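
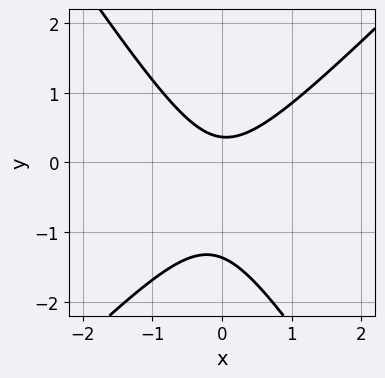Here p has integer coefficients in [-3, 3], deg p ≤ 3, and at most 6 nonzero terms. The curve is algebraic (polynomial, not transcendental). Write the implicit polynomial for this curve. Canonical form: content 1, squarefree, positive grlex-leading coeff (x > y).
3*x^2 - x*y - 2*y^2 - 2*y + 1

deg p = 2. No degree-1 curve has this shape.
Checking where it meets the axes: no x-intercept at any integer in the box.
Solving for integer coefficients yields p as stated.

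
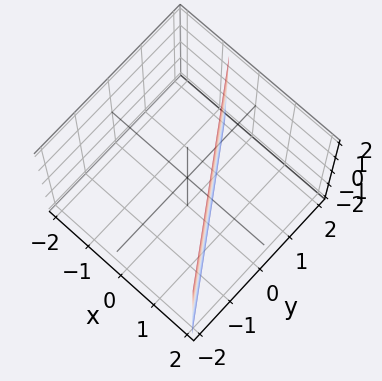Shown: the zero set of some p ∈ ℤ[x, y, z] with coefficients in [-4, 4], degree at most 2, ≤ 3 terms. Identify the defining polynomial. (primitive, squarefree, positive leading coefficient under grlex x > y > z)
3*x + 2*y - 2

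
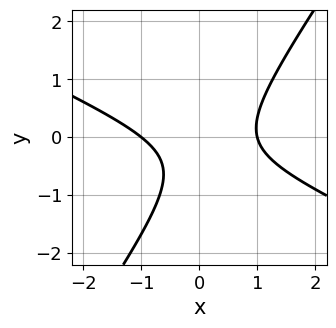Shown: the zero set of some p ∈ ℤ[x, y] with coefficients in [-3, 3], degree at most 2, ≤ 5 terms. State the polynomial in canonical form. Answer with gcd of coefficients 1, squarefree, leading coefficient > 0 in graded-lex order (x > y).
2*x^2 + 3*x*y - 3*y^2 - 2*y - 2

1. deg p = 2.
2. From the axis intercepts and sections: no y-intercept at any integer in the box; the x-axis gridline crossings are at x ∈ {-1, 1}.
3. Fitting integer coefficients to these (and the overall shape) gives p.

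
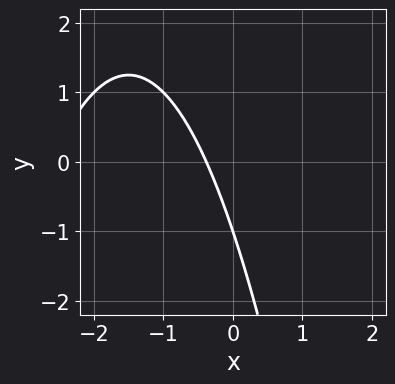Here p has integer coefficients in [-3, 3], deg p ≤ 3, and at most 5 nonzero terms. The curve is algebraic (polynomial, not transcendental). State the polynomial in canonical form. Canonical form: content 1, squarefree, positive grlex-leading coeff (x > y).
x^2 + 3*x + y + 1

1. Degree: a generic line meets the curve in up to 2 points, so deg p = 2.
2. From the axis intercepts and sections: it crosses the y-axis at the gridline y = -1.
3. Solving for integer coefficients yields p as stated.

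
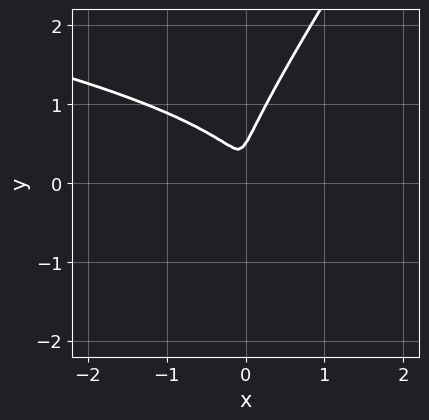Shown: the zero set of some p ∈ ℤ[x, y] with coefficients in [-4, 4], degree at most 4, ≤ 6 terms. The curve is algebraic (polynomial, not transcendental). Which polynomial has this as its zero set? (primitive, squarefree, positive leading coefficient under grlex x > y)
3*x*y^2 - 2*y^3 + 3*x^2 + y^2

(a) Degree: no degree-2 curve has this shape, so deg p = 3.
(b) The integer polynomial consistent with all of this is the stated p.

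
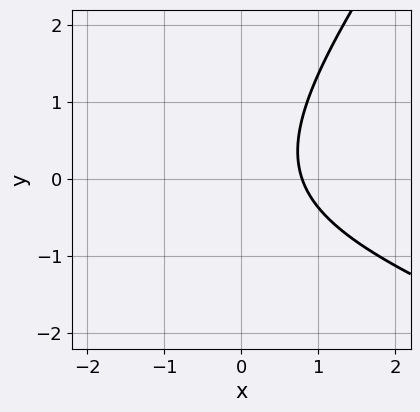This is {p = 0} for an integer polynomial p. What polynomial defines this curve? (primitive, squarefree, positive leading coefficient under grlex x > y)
First, the degree is 2 — a generic line meets the curve in up to 2 points.
Then, observable constraints: no y-intercept at any integer in the box.
Finally, matching integer coefficients to the picture gives p.

x^2 + 2*x*y - 2*y^2 + 3*x - 3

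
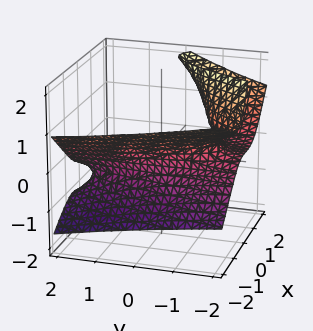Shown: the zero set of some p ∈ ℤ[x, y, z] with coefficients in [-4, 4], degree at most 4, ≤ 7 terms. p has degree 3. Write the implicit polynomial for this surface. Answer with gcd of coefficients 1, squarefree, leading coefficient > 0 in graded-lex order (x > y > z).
x^3 - 2*x*z^2 + 2*y*z + 2*z^2 + 1

Degree: a generic line meets the surface in up to 3 points, so deg p = 3.
Against the integer gridlines: the surface avoids every integer y-axis point in the box; one x-axis crossing is at x = -1; no z-intercept at any integer in the box.
Putting this together gives p.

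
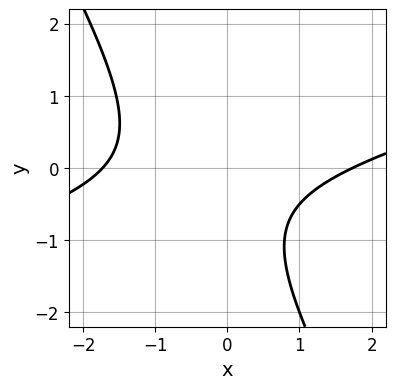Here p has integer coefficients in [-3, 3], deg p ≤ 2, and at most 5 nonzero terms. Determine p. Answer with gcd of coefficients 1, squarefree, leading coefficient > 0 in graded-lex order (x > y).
x^2 - 3*x*y - 2*y^2 - 2*y - 3

(a) The degree is 2 — the shape is more complex than any degree-1 curve.
(b) From the visible intercepts: no y-intercept at any integer in the box.
(c) Solving for integer coefficients yields p as stated.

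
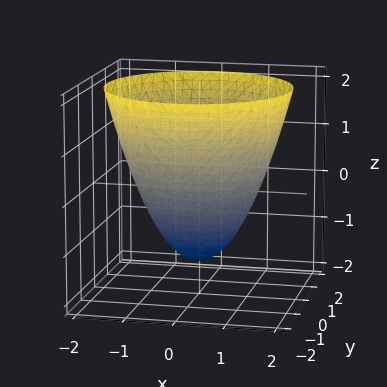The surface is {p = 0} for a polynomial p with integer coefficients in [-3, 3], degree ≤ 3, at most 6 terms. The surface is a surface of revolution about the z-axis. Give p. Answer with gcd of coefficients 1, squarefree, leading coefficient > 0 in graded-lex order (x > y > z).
(a) Degree: no degree-1 surface has this shape, so deg p = 2.
(b) Symmetries: rotational symmetry about the z-axis ⇒ p depends on x, y only through x² + y².
(c) Reading off the gridlines: a circular section at z = 2 has radius between 1 and 2.
(d) Assembling these constraints gives the stated polynomial.

2*x^2 + 2*y^2 - 2*z - 3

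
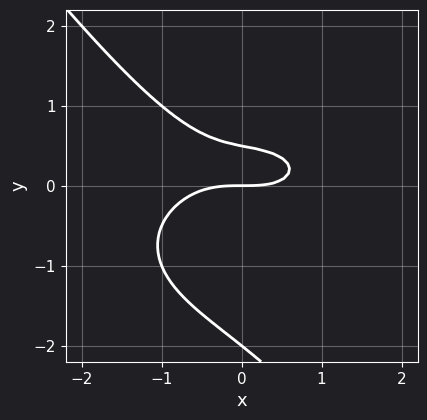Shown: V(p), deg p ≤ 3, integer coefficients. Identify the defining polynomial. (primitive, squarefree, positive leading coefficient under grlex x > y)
(a) The degree is 3 — no degree-2 curve has this shape.
(b) Checking where it meets the axes: the y-axis gridline crossings are at y ∈ {-2, 0}; it crosses the x-axis at the gridline x = 0.
(c) Matching integer coefficients to the picture gives p.

x^3 + 2*x*y^2 + 2*y^3 + 3*y^2 - 2*y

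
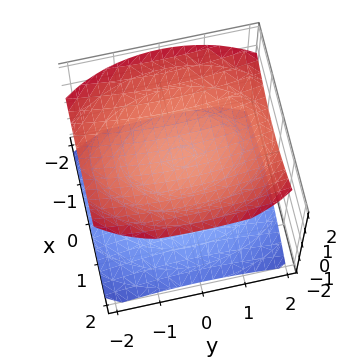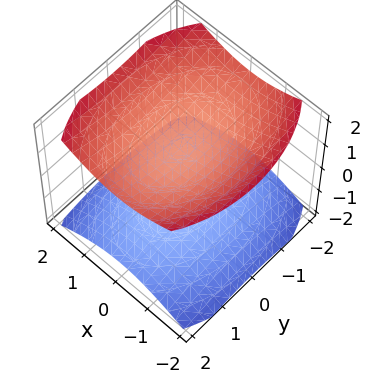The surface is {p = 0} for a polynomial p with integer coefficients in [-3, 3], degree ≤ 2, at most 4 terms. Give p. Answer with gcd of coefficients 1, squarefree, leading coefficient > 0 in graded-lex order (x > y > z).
1. There are 2 components.
2. deg p = 2.
3. Symmetries: mirror symmetry z ↦ −z ⇒ only even powers of z; the y ↦ −y reflection is a symmetry, so y appears only in even powers; the x ↦ −x reflection is a symmetry, so x appears only in even powers.
4. From the axis intercepts and sections: the surface avoids every integer x-axis point in the box; no y-intercept at any integer in the box.
5. Together with the visible shape, these determine p as stated.

2*x^2 + y^2 - 3*z^2 + 3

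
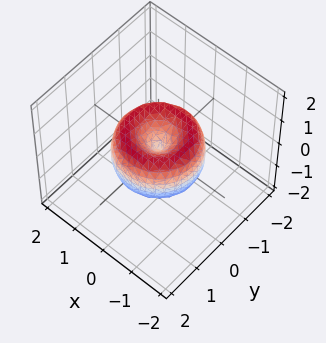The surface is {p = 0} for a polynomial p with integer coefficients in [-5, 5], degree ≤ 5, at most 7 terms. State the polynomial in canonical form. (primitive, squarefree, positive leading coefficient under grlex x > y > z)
1. The degree is 4 — the shape is more complex than any degree-3 surface.
2. Symmetries: the surface is invariant under rotation about z: p = q(x² + y², z).
3. Checking where it meets the axes: it meets the x-axis at x = 0 (among the integer gridlines); it crosses the y-axis at the gridline y = 0; a circular section at z = 0 has radius between 1 and 2.
4. These observations pin down the coefficients.

2*x^4 + 4*x^2*y^2 + 2*y^4 - 3*x^2 - 3*y^2 + 2*z^2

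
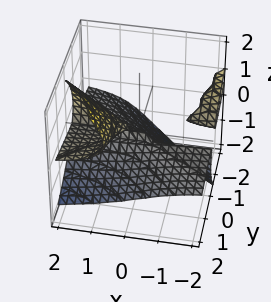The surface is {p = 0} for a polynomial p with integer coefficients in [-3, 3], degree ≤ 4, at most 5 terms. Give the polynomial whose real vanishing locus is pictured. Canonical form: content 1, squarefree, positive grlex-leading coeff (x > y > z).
3*x*y*z + 2*x*z^2 + y*z^2 - 3*z^3 - y^2

1. There are 2 components.
2. The degree is 3 — a generic line meets the surface in up to 3 points.
3. From the axis intercepts and sections: the visible x-axis segment lies entirely on the surface; one z-axis crossing is at z = 0; it meets the y-axis at y = 0 (among the integer gridlines).
4. Matching integer coefficients to the picture gives p.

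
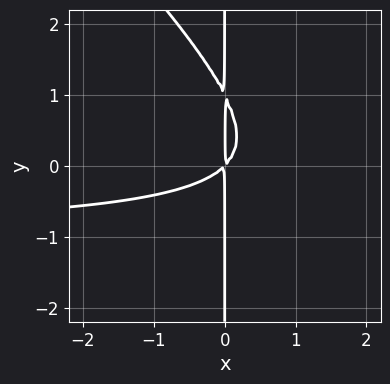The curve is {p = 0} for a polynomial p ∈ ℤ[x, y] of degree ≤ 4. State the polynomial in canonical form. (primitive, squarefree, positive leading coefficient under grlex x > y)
x^2*y + x*y^2 + x^2 - x*y

First, the degree is 3 — the shape is more complex than any degree-2 curve.
Next, from the axis intercepts and sections: the visible y-axis segment lies entirely on the curve.
Finally, assembling these constraints gives the stated polynomial.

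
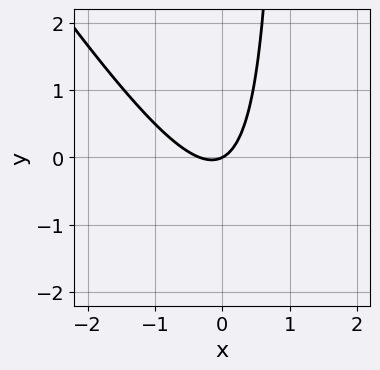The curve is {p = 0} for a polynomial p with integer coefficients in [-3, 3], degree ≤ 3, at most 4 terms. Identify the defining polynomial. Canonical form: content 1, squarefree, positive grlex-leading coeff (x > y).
3*x^2 + 2*x*y + x - 2*y

1. The degree is 2 — no degree-1 curve has this shape.
2. From the visible intercepts: it meets the x-axis at x = 0 (among the integer gridlines); it meets the y-axis at y = 0 (among the integer gridlines).
3. The integer polynomial consistent with all of this is the stated p.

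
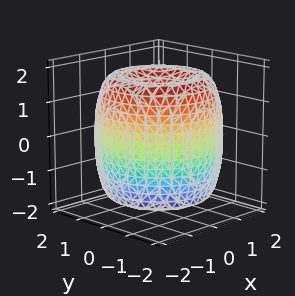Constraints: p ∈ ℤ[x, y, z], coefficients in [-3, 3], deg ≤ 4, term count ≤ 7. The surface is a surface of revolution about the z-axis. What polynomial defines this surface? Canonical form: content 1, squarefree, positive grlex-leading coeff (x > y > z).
x^4 + 2*x^2*y^2 + y^4 - 3*x^2 - 3*y^2 + z^2 - 1

Degree: a generic line meets the surface in up to 4 points, so deg p = 4.
By symmetry, the z-axis is an axis of rotation, so x and y enter only as x² + y².
Reading off the gridlines: the z-axis gridline crossings are at z ∈ {-1, 1}; a circular section at z = -1 has radius between 1 and 2.
The integer polynomial consistent with all of this is the stated p.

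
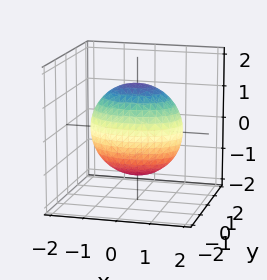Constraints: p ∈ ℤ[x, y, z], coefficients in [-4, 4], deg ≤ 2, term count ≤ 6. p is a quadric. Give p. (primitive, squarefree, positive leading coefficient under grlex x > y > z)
x^2 + 2*y^2 + z^2 - 2

First, the degree is 2 — a closed, bounded, convex surface; a quadric.
Next, symmetries: it's symmetric under y → −y, forcing even powers of y; the z ↦ −z reflection is a symmetry, so z appears only in even powers; it's symmetric under x → −x, forcing even powers of x.
Then, observable constraints: among the integer gridlines, it crosses the y-axis at y ∈ {-1, 1}.
Finally, these observations pin down the coefficients.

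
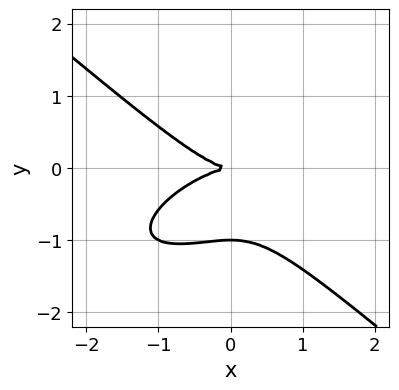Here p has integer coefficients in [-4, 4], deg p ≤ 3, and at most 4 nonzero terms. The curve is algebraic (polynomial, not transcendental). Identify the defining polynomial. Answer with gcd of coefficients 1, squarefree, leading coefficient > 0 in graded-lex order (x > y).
x^3 - x^2*y + 3*y^3 + 3*y^2

1. The degree is 3 — the shape is more complex than any degree-2 curve.
2. Against the integer gridlines: it meets the x-axis at x = 0 (among the integer gridlines); among the integer gridlines, it crosses the y-axis at y ∈ {-1, 0}.
3. Together with the visible shape, these determine p as stated.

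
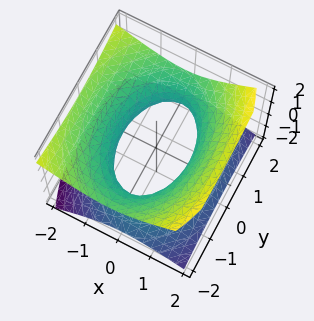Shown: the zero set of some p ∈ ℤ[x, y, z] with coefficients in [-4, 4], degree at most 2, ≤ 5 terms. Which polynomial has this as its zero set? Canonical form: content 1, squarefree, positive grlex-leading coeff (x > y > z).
Degree: no degree-1 surface has this shape, so deg p = 2.
Reading off the gridlines: among the integer gridlines, it crosses the x-axis at x ∈ {-1, 1}; it misses every integer gridline on the z-axis.
Assembling these constraints gives the stated polynomial.

2*x^2 + x*z + y^2 - 3*z^2 - 2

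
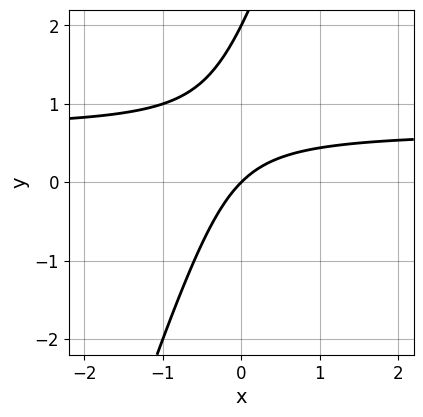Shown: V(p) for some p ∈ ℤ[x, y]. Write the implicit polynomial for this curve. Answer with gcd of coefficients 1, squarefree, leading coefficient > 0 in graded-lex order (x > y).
1. deg p = 2. The shape is more complex than any degree-1 curve.
2. Reading off the gridlines: the y-axis gridline crossings are at y ∈ {0, 2}; it meets the x-axis at x = 0 (among the integer gridlines).
3. Assembling these constraints gives the stated polynomial.

3*x*y - y^2 - 2*x + 2*y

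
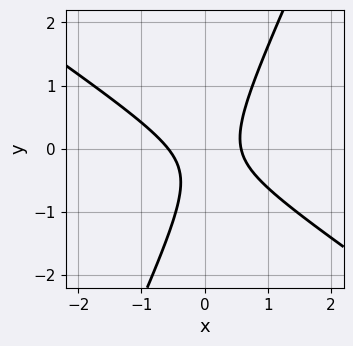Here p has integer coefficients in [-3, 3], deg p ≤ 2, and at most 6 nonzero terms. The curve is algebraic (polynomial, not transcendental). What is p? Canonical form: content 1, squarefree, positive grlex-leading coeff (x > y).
3*x^2 + 3*x*y - 2*y^2 - y - 1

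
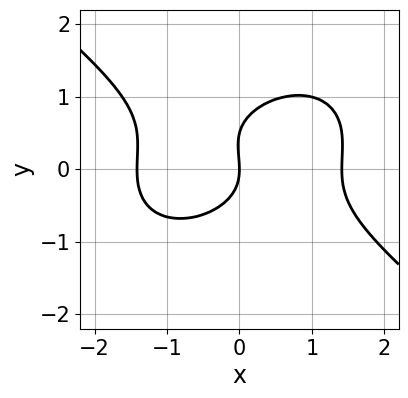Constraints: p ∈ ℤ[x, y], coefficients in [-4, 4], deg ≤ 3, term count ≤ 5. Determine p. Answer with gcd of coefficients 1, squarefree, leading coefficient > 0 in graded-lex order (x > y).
(a) Degree: no degree-2 curve has this shape, so deg p = 3.
(b) Reading off the gridlines: it crosses the y-axis at the gridline y = 0; it meets the x-axis at x = 0 (among the integer gridlines).
(c) Together with the visible shape, these determine p as stated.

x^3 + 2*y^3 - y^2 - 2*x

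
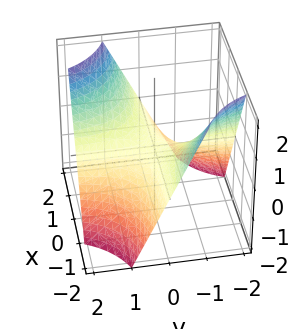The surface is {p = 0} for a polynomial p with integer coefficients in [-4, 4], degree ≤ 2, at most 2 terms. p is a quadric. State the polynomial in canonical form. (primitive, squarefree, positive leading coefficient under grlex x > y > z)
x*y - z

First, the degree is 2 — a hyperbolic paraboloid; a quadric.
Then, checking where it meets the axes: one z-axis crossing is at z = 0; every point of the y-axis in the box is on the surface.
Finally, assembling these constraints gives the stated polynomial. Check: (2, 0, 0) on the x-axis lies on the surface, and p(2, 0, 0) = 0. ✓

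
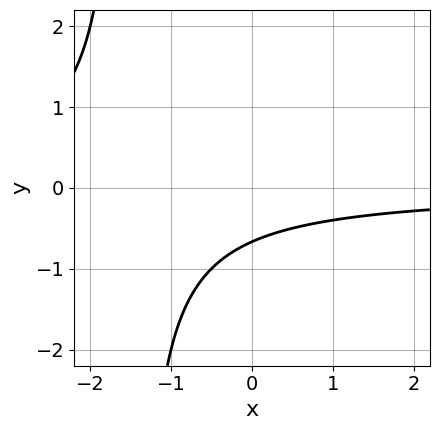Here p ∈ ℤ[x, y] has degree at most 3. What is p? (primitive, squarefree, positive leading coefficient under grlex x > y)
(a) Degree: the shape is more complex than any degree-1 curve, so deg p = 2.
(b) From the visible intercepts: the curve avoids every integer x-axis point in the box.
(c) Fitting integer coefficients to these (and the overall shape) gives p.

2*x*y + 3*y + 2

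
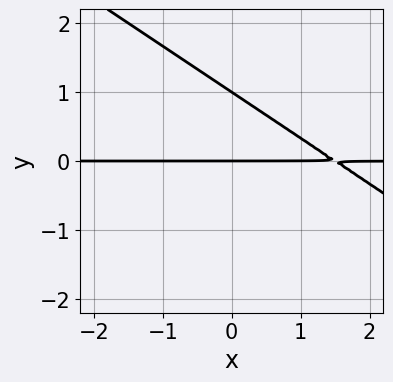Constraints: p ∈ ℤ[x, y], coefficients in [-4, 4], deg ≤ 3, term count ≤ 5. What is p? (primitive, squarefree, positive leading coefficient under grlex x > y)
2*x*y + 3*y^2 - 3*y

1. deg p = 2.
2. Reading off the gridlines: among the integer gridlines, it crosses the y-axis at y ∈ {0, 1}; every point of the x-axis in the box is on the curve.
3. Matching integer coefficients to the picture gives p.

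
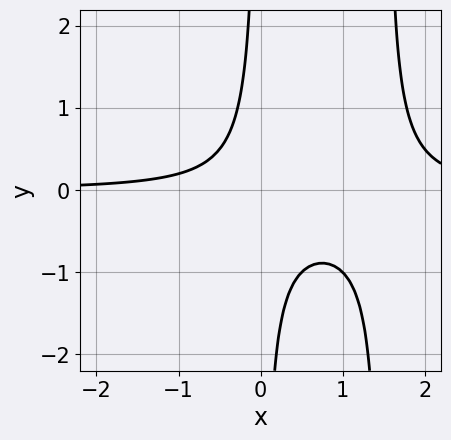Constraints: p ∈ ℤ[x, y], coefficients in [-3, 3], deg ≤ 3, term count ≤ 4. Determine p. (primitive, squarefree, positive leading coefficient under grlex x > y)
2*x^2*y - 3*x*y - 1

First, degree: no degree-2 curve has this shape, so deg p = 3.
Next, against the integer gridlines: no y-intercept at any integer in the box; it misses every integer gridline on the x-axis.
Finally, fitting integer coefficients to these (and the overall shape) gives p.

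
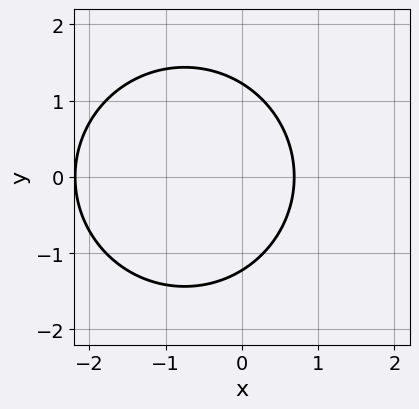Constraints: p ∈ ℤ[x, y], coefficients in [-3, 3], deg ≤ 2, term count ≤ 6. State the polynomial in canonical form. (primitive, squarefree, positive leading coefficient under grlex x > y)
Degree: the shape is more complex than any degree-1 curve, so deg p = 2.
Symmetries: mirror symmetry y ↦ −y ⇒ only even powers of y.
These observations pin down the coefficients.

2*x^2 + 2*y^2 + 3*x - 3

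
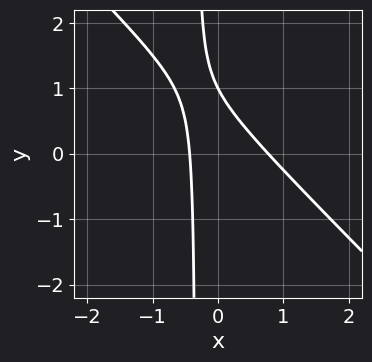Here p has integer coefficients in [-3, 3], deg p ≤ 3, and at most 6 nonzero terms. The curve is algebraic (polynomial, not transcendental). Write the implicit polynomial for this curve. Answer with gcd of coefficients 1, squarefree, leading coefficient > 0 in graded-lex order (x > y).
(a) The degree is 2 — a generic line meets the curve in up to 2 points.
(b) Checking where it meets the axes: it crosses the y-axis at the gridline y = 1.
(c) Fitting integer coefficients to these (and the overall shape) gives p.

3*x^2 + 3*x*y - x + y - 1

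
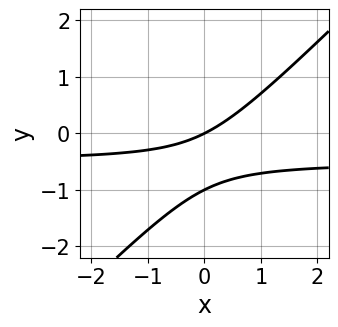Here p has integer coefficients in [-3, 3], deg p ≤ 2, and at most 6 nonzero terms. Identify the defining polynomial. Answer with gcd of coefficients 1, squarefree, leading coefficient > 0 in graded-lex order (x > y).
1. Degree: a generic line meets the curve in up to 2 points, so deg p = 2.
2. From the axis intercepts and sections: one x-axis crossing is at x = 0; among the integer gridlines, it crosses the y-axis at y ∈ {-1, 0}.
3. These observations pin down the coefficients.

2*x*y - 2*y^2 + x - 2*y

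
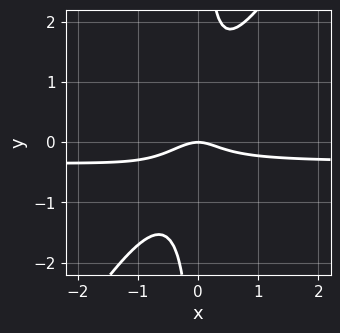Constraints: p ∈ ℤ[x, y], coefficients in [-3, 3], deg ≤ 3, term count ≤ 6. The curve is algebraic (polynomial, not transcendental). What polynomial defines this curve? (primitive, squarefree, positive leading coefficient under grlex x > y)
3*x^2*y - 2*x*y^2 + x^2 + y

First, the degree is 3 — a generic line meets the curve in up to 3 points.
Next, checking where it meets the axes: it meets the x-axis at x = 0 (among the integer gridlines); one y-axis crossing is at y = 0.
Finally, together with the visible shape, these determine p as stated.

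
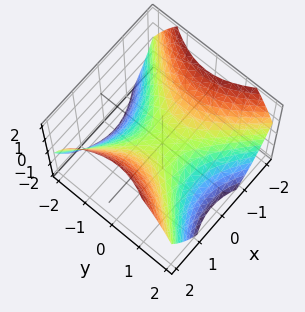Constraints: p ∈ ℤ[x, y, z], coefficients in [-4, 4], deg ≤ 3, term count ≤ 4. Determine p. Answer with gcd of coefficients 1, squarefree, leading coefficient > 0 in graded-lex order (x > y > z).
2*x^2 - 2*y^2 - 3*z

1. The degree is 2 — a hyperbolic paraboloid; a quadric.
2. Symmetries: the x ↦ −x reflection is a symmetry, so x appears only in even powers; mirror symmetry y ↦ −y ⇒ only even powers of y.
3. Against the integer gridlines: one z-axis crossing is at z = 0; it meets the x-axis at x = 0 (among the integer gridlines); one y-axis crossing is at y = 0.
4. Putting this together gives p.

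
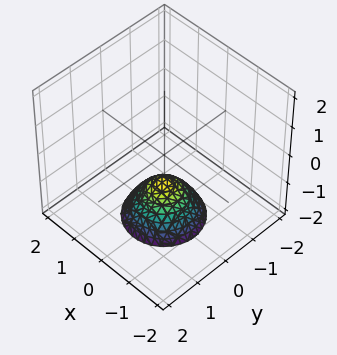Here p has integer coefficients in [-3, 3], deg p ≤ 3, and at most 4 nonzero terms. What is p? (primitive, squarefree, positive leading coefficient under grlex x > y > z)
x^2 + y^2 + z + 1

deg p = 2. A generic line meets the surface in up to 2 points.
Symmetries: every cross-section ⟂ z is a circle, so x, y appear only via x² + y².
Checking where it meets the axes: no x-intercept at any integer in the box; a circular section at z = -2 has radius exactly 1; no y-intercept at any integer in the box; it meets the z-axis at z = -1 (among the integer gridlines).
Matching integer coefficients to the picture gives p.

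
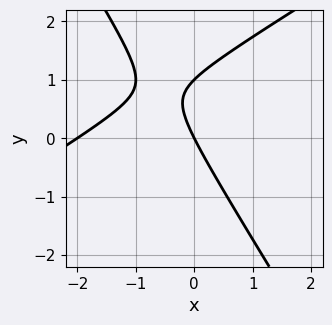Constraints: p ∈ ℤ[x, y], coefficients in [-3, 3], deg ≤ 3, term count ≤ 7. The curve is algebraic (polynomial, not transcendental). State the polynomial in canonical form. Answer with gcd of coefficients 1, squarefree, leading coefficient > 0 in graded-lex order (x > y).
First, deg p = 2. The shape is more complex than any degree-1 curve.
Then, from the visible intercepts: among the integer gridlines, it crosses the x-axis at x ∈ {-2, 0}; the y-axis gridline crossings are at y ∈ {0, 1}.
Finally, fitting integer coefficients to these (and the overall shape) gives p.

x^2 - x*y - y^2 + 2*x + y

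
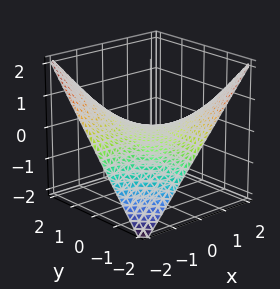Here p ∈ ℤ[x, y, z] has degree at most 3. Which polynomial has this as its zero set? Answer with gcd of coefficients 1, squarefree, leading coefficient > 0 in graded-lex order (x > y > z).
x*y + 2*z

(a) deg p = 2. A saddle surface; a quadric.
(b) Observable constraints: every point of the y-axis in the box is on the surface; one z-axis crossing is at z = 0.
(c) Putting this together gives p. Check: (-1, 0, 0) on the x-axis lies on the surface, and p(-1, 0, 0) = 0. ✓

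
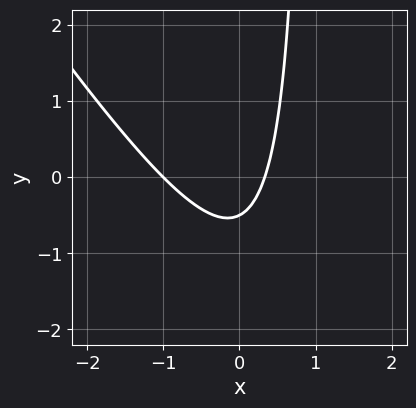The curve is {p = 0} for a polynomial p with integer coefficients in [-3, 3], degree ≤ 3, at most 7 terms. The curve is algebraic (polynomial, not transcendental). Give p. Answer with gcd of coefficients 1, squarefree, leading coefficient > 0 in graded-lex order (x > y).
1. Degree: the shape is more complex than any degree-1 curve, so deg p = 2.
2. Against the integer gridlines: one x-axis crossing is at x = -1.
3. These observations pin down the coefficients.

3*x^2 + 2*x*y + 2*x - 2*y - 1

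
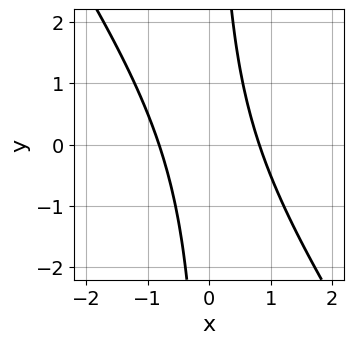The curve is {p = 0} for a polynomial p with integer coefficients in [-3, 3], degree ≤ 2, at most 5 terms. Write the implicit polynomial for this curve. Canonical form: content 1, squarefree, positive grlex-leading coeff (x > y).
3*x^2 + 2*x*y - 2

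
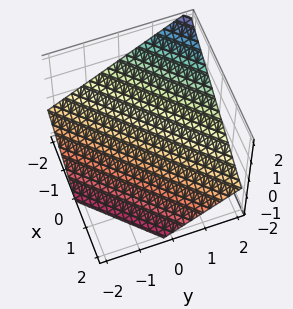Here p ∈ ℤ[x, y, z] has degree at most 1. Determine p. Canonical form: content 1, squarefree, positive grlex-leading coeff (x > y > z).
2*x - 2*y + 3*z + 2

1. deg p = 1.
2. Observable constraints: it meets the y-axis at y = 1 (among the integer gridlines); it crosses the x-axis at the gridline x = -1.
3. Putting this together gives p.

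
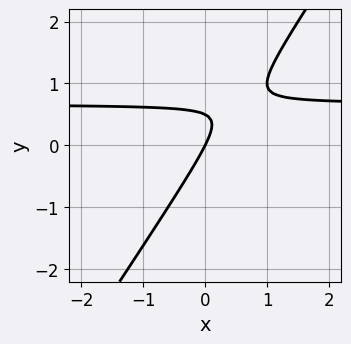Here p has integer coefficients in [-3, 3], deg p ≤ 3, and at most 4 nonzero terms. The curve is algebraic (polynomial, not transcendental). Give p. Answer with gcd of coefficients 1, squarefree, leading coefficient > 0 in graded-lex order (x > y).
3*x*y - 2*y^2 - 2*x + y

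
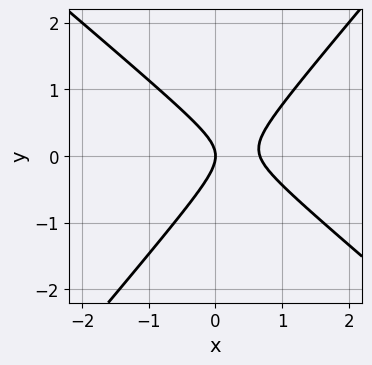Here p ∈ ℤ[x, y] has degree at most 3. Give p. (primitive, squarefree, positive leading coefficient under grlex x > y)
3*x^2 + x*y - 3*y^2 - 2*x

deg p = 2.
Reading off the gridlines: it meets the y-axis at y = 0 (among the integer gridlines); one x-axis crossing is at x = 0.
Fitting integer coefficients to these (and the overall shape) gives p.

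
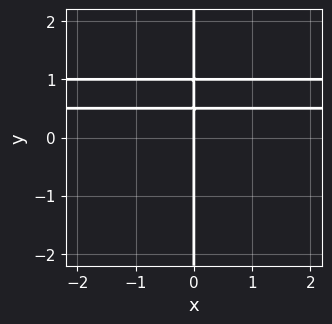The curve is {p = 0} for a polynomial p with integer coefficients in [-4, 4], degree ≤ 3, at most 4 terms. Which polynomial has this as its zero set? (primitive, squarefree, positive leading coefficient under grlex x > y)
First, deg p = 3.
Next, against the integer gridlines: every point of the y-axis in the box is on the curve; it crosses the x-axis at the gridline x = 0.
Finally, fitting integer coefficients to these (and the overall shape) gives p.

2*x*y^2 - 3*x*y + x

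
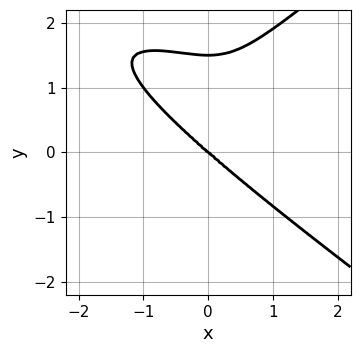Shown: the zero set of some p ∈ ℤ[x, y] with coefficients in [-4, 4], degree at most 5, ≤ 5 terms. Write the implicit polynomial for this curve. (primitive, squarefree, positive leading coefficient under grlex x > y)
x^2*y^2 - 2*y^4 + 2*x^3 + 3*y^3

First, deg p = 4.
Next, from the axis intercepts and sections: it meets the y-axis at y = 0 (among the integer gridlines); it crosses the x-axis at the gridline x = 0.
Finally, fitting integer coefficients to these (and the overall shape) gives p.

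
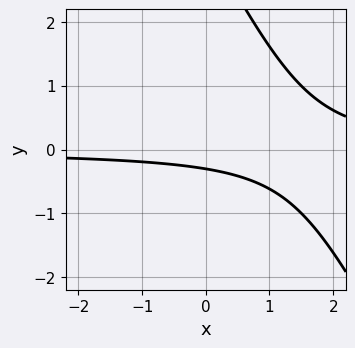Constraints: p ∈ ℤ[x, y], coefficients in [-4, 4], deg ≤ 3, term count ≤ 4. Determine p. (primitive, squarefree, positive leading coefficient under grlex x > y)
2*x*y + y^2 - 3*y - 1

First, deg p = 2. No degree-1 curve has this shape.
Then, reading off the gridlines: it misses every integer gridline on the x-axis.
Finally, putting this together gives p.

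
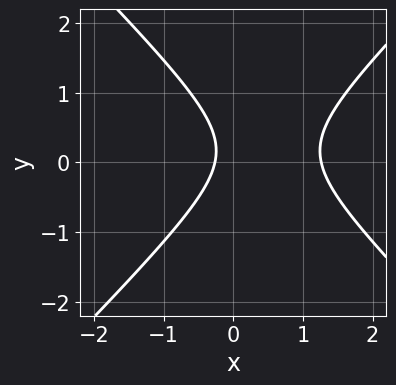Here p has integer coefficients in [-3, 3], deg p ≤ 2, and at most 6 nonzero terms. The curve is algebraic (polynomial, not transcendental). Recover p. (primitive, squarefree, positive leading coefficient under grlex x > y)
3*x^2 - 3*y^2 - 3*x + y - 1

(a) Degree: the shape is more complex than any degree-1 curve, so deg p = 2.
(b) Observable constraints: the curve avoids every integer y-axis point in the box.
(c) Matching integer coefficients to the picture gives p.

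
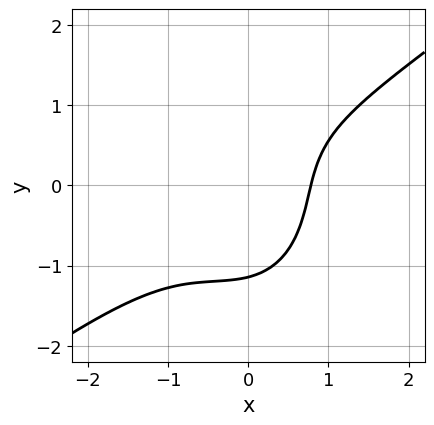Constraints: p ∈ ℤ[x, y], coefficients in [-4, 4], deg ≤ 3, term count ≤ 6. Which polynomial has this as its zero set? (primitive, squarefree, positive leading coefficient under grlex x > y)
1. Degree: the shape is more complex than any degree-2 curve, so deg p = 3.
2. The integer polynomial consistent with all of this is the stated p.

3*x^3 - 3*x^2*y - 2*y^3 + 2*x - 3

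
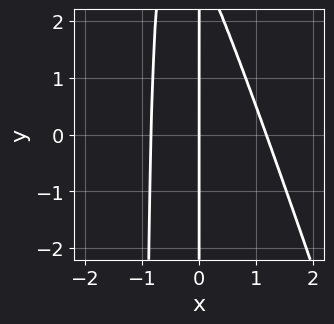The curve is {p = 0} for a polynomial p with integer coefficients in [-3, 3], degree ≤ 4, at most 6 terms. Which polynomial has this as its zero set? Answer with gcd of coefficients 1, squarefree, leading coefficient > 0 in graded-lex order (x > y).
3*x^3 + x^2*y - x^2 + x*y - 3*x

First, deg p = 3. The shape is more complex than any degree-2 curve.
Next, against the integer gridlines: the visible y-axis segment lies entirely on the curve; one x-axis crossing is at x = 0.
Finally, matching integer coefficients to the picture gives p.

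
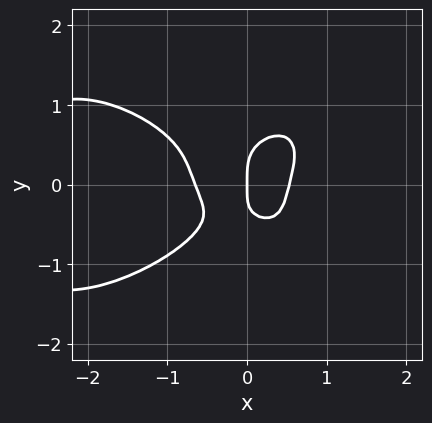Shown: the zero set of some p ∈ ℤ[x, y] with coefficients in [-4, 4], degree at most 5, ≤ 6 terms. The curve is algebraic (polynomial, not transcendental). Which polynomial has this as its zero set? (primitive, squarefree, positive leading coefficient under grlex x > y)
x^4 + 3*y^4 + 3*x^3 - x*y - x

First, degree: the shape is more complex than any degree-3 curve, so deg p = 4.
Next, reading off the gridlines: it crosses the x-axis at the gridline x = 0; it meets the y-axis at y = 0 (among the integer gridlines).
Finally, the integer polynomial consistent with all of this is the stated p.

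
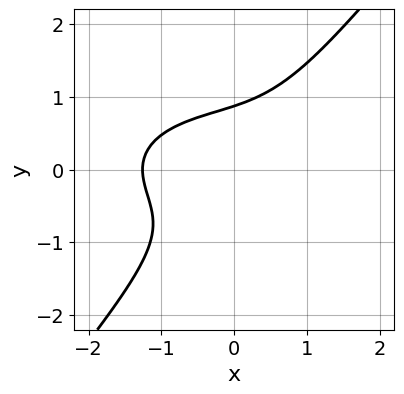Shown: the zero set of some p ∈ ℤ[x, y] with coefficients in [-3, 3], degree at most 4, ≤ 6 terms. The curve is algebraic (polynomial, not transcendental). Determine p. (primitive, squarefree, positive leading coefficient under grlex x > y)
x^3 + 3*x*y^2 - 3*y^3 + 2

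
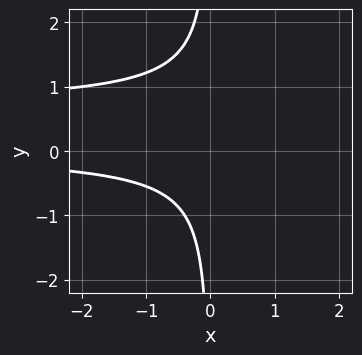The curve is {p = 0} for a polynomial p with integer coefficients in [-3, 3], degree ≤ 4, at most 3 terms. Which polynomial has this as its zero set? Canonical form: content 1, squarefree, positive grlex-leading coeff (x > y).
(a) Degree: a generic line meets the curve in up to 3 points, so deg p = 3.
(b) Against the integer gridlines: the curve avoids every integer x-axis point in the box; no y-intercept at any integer in the box.
(c) Assembling these constraints gives the stated polynomial.

3*x*y^2 - 2*x*y + 2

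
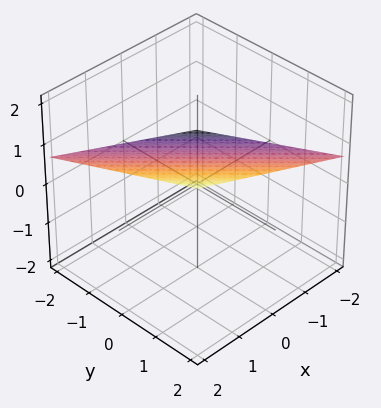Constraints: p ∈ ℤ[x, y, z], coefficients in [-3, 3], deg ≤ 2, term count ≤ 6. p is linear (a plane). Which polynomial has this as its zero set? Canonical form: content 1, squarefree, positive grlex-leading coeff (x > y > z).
First, the degree is 1 — the surface is flat (a plane).
Next, checking where it meets the axes: one x-axis crossing is at x = -2; it crosses the y-axis at the gridline y = -2.
Finally, assembling these constraints gives the stated polynomial.

x + y - 3*z + 2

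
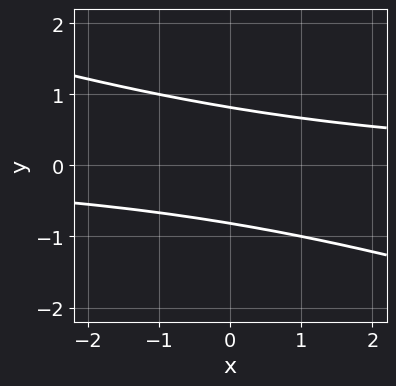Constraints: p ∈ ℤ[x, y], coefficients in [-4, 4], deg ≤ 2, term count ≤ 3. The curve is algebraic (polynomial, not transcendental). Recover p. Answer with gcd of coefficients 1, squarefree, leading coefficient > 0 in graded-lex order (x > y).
x*y + 3*y^2 - 2

First, deg p = 2. A generic line meets the curve in up to 2 points.
Next, from the visible intercepts: no x-intercept at any integer in the box.
Finally, assembling these constraints gives the stated polynomial.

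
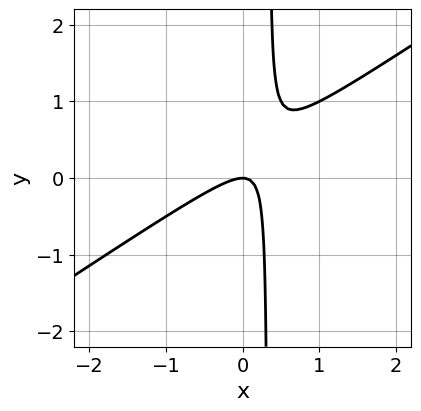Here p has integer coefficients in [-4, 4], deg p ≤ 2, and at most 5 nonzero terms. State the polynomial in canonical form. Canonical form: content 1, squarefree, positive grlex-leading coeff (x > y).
2*x^2 - 3*x*y + y

(a) Degree: no degree-1 curve has this shape, so deg p = 2.
(b) Reading off the gridlines: one x-axis crossing is at x = 0; one y-axis crossing is at y = 0.
(c) Assembling these constraints gives the stated polynomial.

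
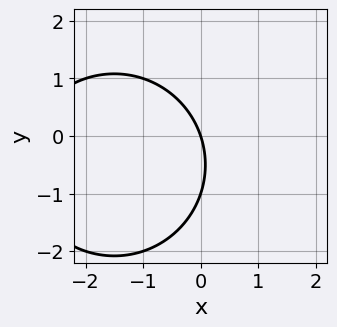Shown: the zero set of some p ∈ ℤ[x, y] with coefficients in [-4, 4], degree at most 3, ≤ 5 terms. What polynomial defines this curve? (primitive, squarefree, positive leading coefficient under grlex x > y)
(a) deg p = 2. A generic line meets the curve in up to 2 points.
(b) Observable constraints: the y-axis gridline crossings are at y ∈ {-1, 0}; it meets the x-axis at x = 0 (among the integer gridlines).
(c) Fitting integer coefficients to these (and the overall shape) gives p.

x^2 + y^2 + 3*x + y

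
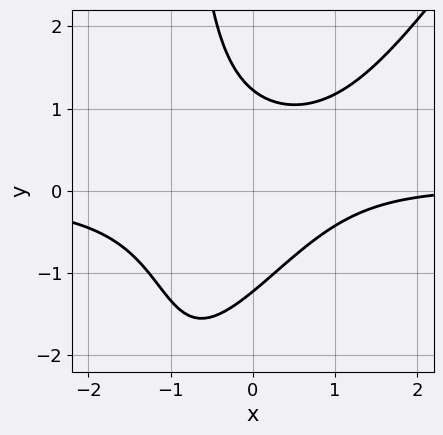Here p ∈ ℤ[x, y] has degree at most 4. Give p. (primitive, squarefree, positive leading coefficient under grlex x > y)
3*x^2*y - 2*x*y^2 - 2*y^2 - x + 3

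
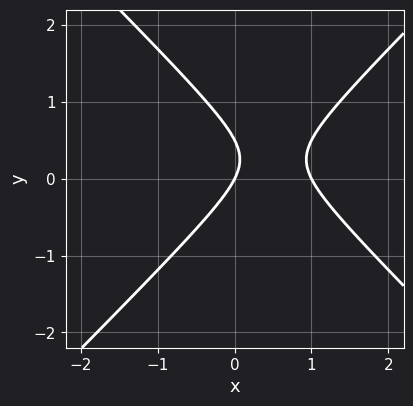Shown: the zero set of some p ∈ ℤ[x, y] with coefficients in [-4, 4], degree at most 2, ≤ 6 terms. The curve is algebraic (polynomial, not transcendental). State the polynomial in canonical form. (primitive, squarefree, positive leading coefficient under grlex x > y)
2*x^2 - 2*y^2 - 2*x + y

(a) deg p = 2. A generic line meets the curve in up to 2 points.
(b) From the visible intercepts: the x-axis gridline crossings are at x ∈ {0, 1}; it meets the y-axis at y = 0 (among the integer gridlines).
(c) Putting this together gives p.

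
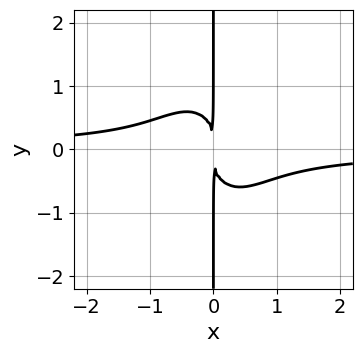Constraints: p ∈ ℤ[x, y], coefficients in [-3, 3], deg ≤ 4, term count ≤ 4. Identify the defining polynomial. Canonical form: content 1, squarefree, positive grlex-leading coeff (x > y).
2*x^3*y + x*y^3 + x^2

deg p = 4. The shape is more complex than any degree-3 curve.
From the axis intercepts and sections: the visible y-axis segment lies entirely on the curve.
These observations pin down the coefficients.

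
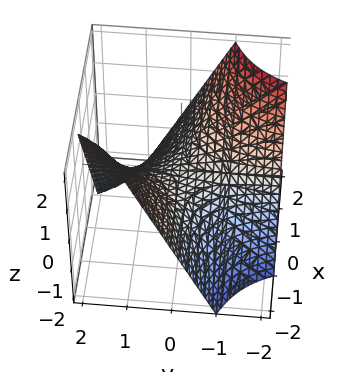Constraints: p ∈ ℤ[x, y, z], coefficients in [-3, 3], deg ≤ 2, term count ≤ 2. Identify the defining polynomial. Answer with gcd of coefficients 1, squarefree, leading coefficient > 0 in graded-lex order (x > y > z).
x*y + z

(a) deg p = 2.
(b) Observable constraints: the visible y-axis segment lies entirely on the surface; it meets the z-axis at z = 0 (among the integer gridlines); the visible x-axis segment lies entirely on the surface.
(c) Together with the visible shape, these determine p as stated.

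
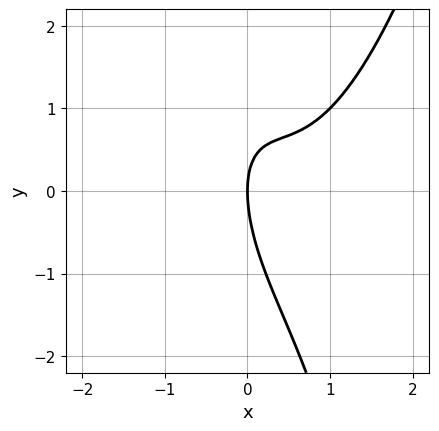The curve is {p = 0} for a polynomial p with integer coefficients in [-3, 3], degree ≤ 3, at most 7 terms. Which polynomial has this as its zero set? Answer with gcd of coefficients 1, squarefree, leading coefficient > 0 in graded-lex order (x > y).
1. The degree is 3 — the shape is more complex than any degree-2 curve.
2. From the visible intercepts: it meets the y-axis at y = 0 (among the integer gridlines); it crosses the x-axis at the gridline x = 0.
3. Fitting integer coefficients to these (and the overall shape) gives p.

3*x^3 - 3*x^2 - 2*x*y - y^2 + 3*x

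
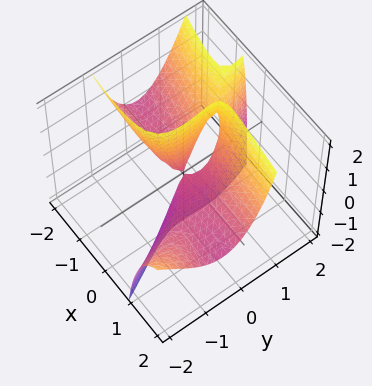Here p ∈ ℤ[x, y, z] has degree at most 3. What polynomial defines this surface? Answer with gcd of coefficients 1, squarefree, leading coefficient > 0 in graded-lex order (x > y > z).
x^2*y + 3*x*y^2 + y^3 - 2*x*z - y^2

(a) deg p = 3.
(b) Observable constraints: every point of the x-axis in the box is on the surface; it crosses the y-axis at the gridline y = 1; the visible z-axis segment lies entirely on the surface.
(c) These observations pin down the coefficients.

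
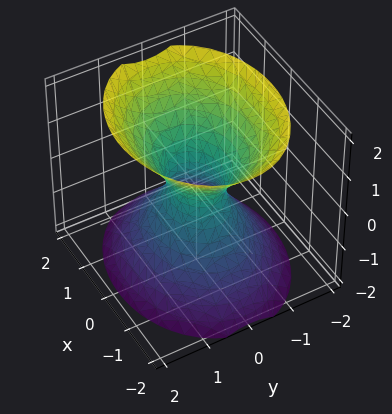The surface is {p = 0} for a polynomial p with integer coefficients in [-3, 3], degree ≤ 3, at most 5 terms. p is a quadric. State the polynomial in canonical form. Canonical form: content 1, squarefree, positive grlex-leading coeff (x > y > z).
2*x^2 + 3*y^2 - 2*z^2 - 1

First, degree: an hourglass — one-sheet hyperboloid; a quadric, so deg p = 2.
Next, symmetries: mirror symmetry x ↦ −x ⇒ only even powers of x; mirror symmetry z ↦ −z ⇒ only even powers of z; it's symmetric under y → −y, forcing even powers of y.
Next, observable constraints: it misses every integer gridline on the z-axis.
Finally, assembling these constraints gives the stated polynomial.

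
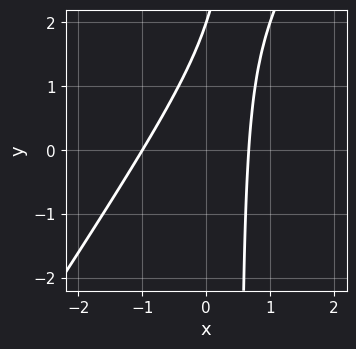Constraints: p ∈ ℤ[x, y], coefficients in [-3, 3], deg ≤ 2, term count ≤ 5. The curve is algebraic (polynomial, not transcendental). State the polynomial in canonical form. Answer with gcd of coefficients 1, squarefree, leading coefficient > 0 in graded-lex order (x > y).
3*x^2 - 2*x*y + x + y - 2

1. Degree: no degree-1 curve has this shape, so deg p = 2.
2. Reading off the gridlines: it meets the y-axis at y = 2 (among the integer gridlines); it crosses the x-axis at the gridline x = -1.
3. The integer polynomial consistent with all of this is the stated p.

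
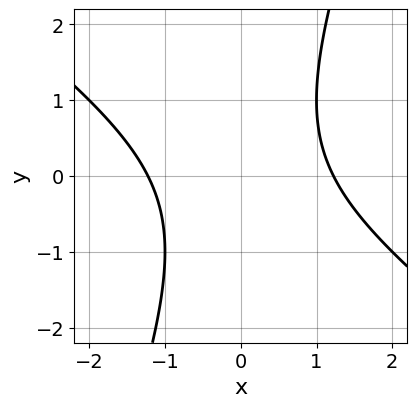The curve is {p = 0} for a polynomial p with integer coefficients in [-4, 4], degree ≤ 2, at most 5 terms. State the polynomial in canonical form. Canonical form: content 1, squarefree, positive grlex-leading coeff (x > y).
Degree: no degree-1 curve has this shape, so deg p = 2.
From the visible intercepts: the curve avoids every integer y-axis point in the box.
These observations pin down the coefficients.

2*x^2 + 2*x*y - y^2 - 3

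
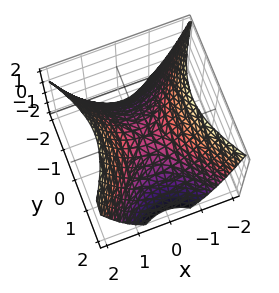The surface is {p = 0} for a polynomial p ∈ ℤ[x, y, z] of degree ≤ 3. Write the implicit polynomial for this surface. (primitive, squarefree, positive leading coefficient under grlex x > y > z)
3*x^2 - 2*y^2 - 3*z

First, the degree is 2 — a hyperbolic paraboloid; a quadric.
Then, symmetries: the x ↦ −x reflection is a symmetry, so x appears only in even powers; mirror symmetry y ↦ −y ⇒ only even powers of y.
Then, from the visible intercepts: it crosses the z-axis at the gridline z = 0; it crosses the y-axis at the gridline y = 0; it meets the x-axis at x = 0 (among the integer gridlines).
Finally, these observations pin down the coefficients.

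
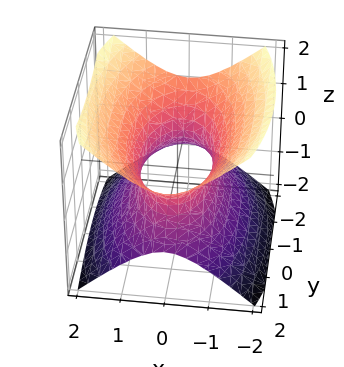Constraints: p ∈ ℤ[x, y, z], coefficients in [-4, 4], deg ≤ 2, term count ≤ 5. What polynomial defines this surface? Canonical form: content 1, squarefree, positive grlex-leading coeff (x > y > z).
3*x^2 + y^2 - 3*z^2 - 2

1. Degree: an hourglass — one-sheet hyperboloid; a quadric, so deg p = 2.
2. Symmetries: it's symmetric under x → −x, forcing even powers of x; it's symmetric under z → −z, forcing even powers of z; mirror symmetry y ↦ −y ⇒ only even powers of y.
3. Against the integer gridlines: the surface avoids every integer z-axis point in the box.
4. Together with the visible shape, these determine p as stated.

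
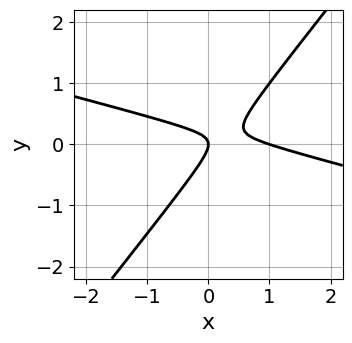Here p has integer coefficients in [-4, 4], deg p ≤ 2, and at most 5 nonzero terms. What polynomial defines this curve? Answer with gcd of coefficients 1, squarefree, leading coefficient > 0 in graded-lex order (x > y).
1. The degree is 2 — the shape is more complex than any degree-1 curve.
2. Against the integer gridlines: one y-axis crossing is at y = 0; the x-axis gridline crossings are at x ∈ {0, 1}.
3. Solving for integer coefficients yields p as stated.

x^2 + 3*x*y - 3*y^2 - x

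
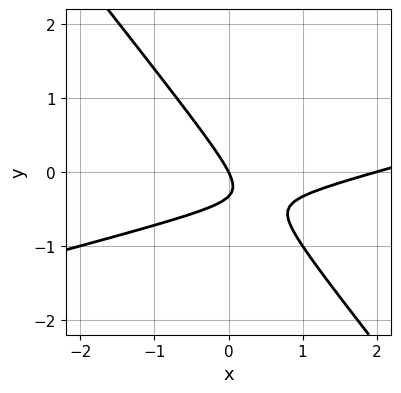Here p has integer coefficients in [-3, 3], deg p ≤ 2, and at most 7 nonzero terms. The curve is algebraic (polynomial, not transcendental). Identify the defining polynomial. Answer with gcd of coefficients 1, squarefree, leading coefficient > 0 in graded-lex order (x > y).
The degree is 2 — a generic line meets the curve in up to 2 points.
Checking where it meets the axes: the x-axis gridline crossings are at x ∈ {0, 2}; one y-axis crossing is at y = 0.
These observations pin down the coefficients.

x^2 - 3*x*y - 3*y^2 - 2*x - y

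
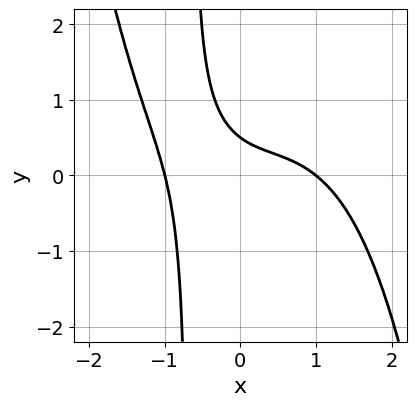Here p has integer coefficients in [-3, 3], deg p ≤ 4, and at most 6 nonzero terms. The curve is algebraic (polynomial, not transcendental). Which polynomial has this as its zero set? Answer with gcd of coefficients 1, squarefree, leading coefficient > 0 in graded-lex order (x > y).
x^4 + 3*x*y + 2*y - 1

deg p = 4. No degree-3 curve has this shape.
From the visible intercepts: the x-axis gridline crossings are at x ∈ {-1, 1}.
Fitting integer coefficients to these (and the overall shape) gives p.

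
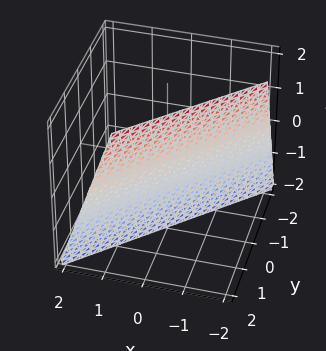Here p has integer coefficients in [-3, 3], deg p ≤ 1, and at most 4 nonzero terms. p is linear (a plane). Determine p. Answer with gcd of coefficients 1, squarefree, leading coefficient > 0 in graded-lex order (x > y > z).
3*x - 3*y + z + 2

First, the degree is 1 — every cross-section is a straight line — this is a plane.
Then, reading off the gridlines: one z-axis crossing is at z = -2.
Finally, solving for integer coefficients yields p as stated.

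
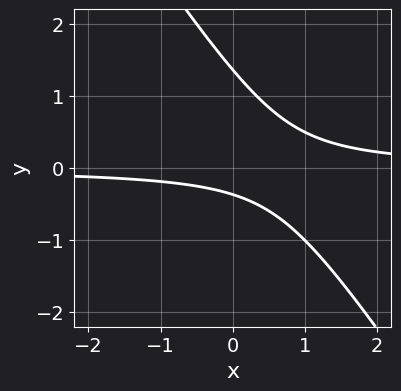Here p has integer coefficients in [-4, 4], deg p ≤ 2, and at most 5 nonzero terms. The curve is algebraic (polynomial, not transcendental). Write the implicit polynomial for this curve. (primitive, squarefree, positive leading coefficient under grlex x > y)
First, degree: a generic line meets the curve in up to 2 points, so deg p = 2.
Next, from the visible intercepts: it misses every integer gridline on the x-axis.
Finally, these observations pin down the coefficients.

3*x*y + 2*y^2 - 2*y - 1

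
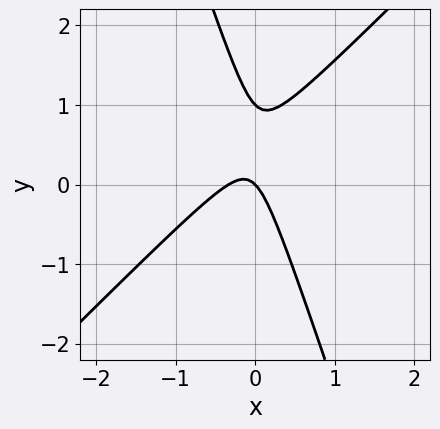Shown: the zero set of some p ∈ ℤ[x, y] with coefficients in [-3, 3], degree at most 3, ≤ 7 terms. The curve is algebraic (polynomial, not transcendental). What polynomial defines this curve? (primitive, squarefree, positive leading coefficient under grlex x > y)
First, deg p = 2. The shape is more complex than any degree-1 curve.
Next, against the integer gridlines: one x-axis crossing is at x = 0; among the integer gridlines, it crosses the y-axis at y ∈ {0, 1}.
Finally, putting this together gives p.

3*x^2 - 2*x*y - y^2 + x + y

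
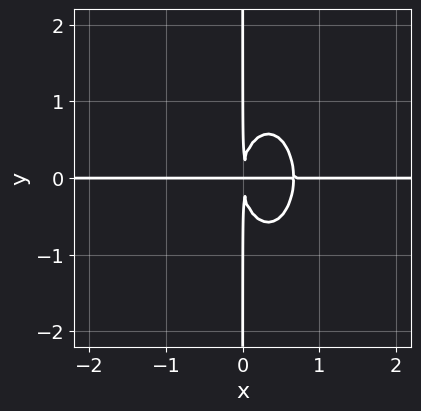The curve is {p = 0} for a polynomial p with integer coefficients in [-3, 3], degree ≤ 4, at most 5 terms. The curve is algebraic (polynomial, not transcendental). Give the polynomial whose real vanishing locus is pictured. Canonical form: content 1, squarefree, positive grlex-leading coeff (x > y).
3*x^3*y + x*y^3 - 2*x^2*y

First, the degree is 4 — the shape is more complex than any degree-3 curve.
Then, observable constraints: the visible y-axis segment lies entirely on the curve; every point of the x-axis in the box is on the curve.
Finally, solving for integer coefficients yields p as stated.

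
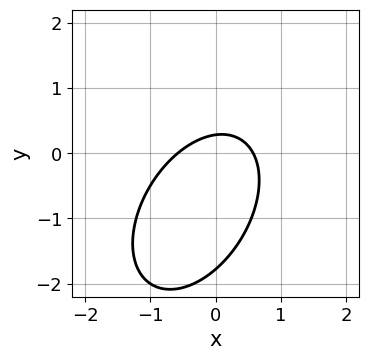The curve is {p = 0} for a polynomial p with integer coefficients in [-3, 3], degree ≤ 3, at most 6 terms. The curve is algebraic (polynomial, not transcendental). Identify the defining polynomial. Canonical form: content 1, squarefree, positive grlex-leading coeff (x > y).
3*x^2 - 2*x*y + 2*y^2 + 3*y - 1

The degree is 2 — the shape is more complex than any degree-1 curve.
The integer polynomial consistent with all of this is the stated p.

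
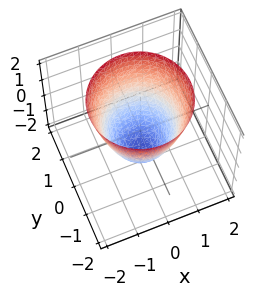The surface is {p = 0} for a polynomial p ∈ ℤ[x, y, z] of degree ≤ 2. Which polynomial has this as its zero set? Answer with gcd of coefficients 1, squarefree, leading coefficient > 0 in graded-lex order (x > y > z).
(a) deg p = 2. A generic line meets the surface in up to 2 points.
(b) By symmetry, the surface is invariant under rotation about z: p = q(x² + y², z).
(c) Reading off the gridlines: a circular section at z = 2 has radius between 1 and 2; the y-axis gridline crossings are at y ∈ {-1, 1}.
(d) Assembling these constraints gives the stated polynomial. Check: (-1, 0, 0) on the x-axis lies on the surface, and p(-1, 0, 0) = 0. ✓

3*x^2 + 3*y^2 - 2*z - 3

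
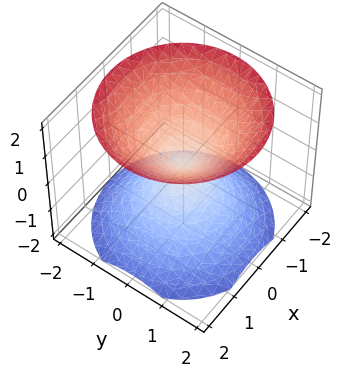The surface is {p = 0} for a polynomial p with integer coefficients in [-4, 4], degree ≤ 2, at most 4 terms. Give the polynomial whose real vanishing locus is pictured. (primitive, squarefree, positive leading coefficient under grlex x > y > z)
x^2 + y^2 - z^2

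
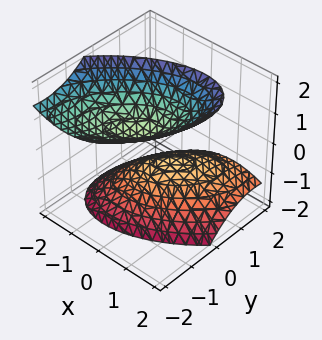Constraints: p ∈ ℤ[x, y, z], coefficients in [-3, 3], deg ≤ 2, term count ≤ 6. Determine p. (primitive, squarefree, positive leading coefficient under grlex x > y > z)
There are 2 components. Treating them together as one polynomial.
deg p = 2. A generic line meets the surface in up to 2 points.
Against the integer gridlines: no y-intercept at any integer in the box; no x-intercept at any integer in the box.
Together with the visible shape, these determine p as stated.

2*x^2 - 2*x*y + 2*y^2 + 2*y*z - 2*z^2 + 1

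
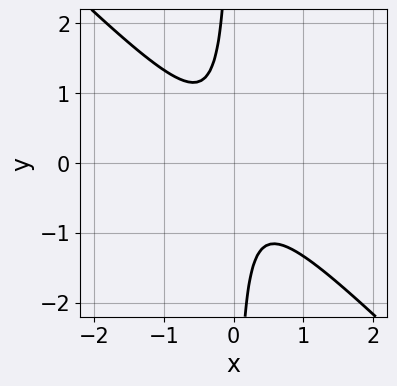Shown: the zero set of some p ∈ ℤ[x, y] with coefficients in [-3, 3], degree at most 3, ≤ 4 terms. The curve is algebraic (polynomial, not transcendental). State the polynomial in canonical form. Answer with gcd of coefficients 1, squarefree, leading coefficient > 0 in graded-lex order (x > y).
3*x^2 + 3*x*y + 1

The degree is 2 — a generic line meets the curve in up to 2 points.
From the visible intercepts: no x-intercept at any integer in the box; it misses every integer gridline on the y-axis.
Together with the visible shape, these determine p as stated.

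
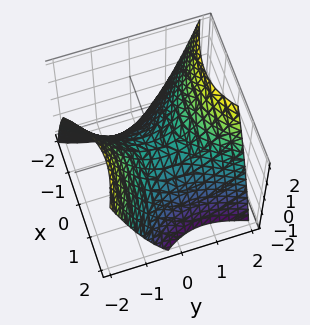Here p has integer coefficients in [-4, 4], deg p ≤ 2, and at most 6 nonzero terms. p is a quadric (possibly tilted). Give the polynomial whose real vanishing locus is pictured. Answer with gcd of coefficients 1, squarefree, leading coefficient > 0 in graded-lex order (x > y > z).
2*x^2 + 2*x*y - 2*y^2 + 3*z

(a) deg p = 2. The shape is more complex than any degree-1 surface.
(b) Checking where it meets the axes: one z-axis crossing is at z = 0; it meets the y-axis at y = 0 (among the integer gridlines).
(c) Solving for integer coefficients yields p as stated.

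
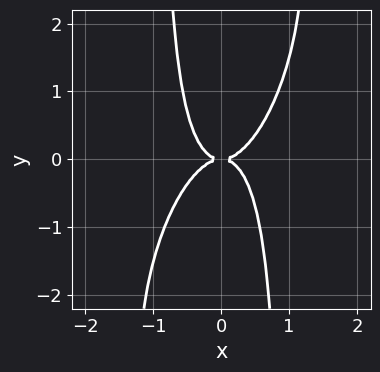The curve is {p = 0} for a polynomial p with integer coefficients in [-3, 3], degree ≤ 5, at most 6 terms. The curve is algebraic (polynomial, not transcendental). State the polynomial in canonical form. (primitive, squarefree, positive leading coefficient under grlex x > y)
3*x^4 - 2*x^3*y + x^2*y^2 - y^2

First, the degree is 4 — the shape is more complex than any degree-3 curve.
Then, from the visible intercepts: it meets the x-axis at x = 0 (among the integer gridlines); one y-axis crossing is at y = 0.
Finally, solving for integer coefficients yields p as stated.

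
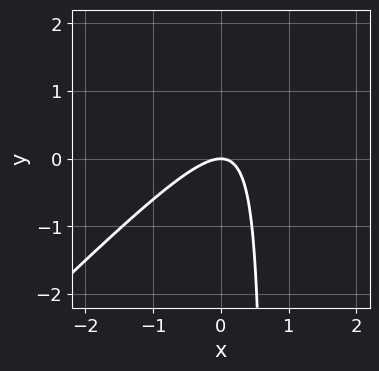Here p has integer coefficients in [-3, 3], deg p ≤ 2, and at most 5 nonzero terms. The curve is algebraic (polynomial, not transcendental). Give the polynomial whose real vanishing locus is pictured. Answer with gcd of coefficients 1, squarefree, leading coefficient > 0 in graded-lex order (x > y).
(a) deg p = 2.
(b) From the visible intercepts: it meets the y-axis at y = 0 (among the integer gridlines); one x-axis crossing is at x = 0.
(c) Solving for integer coefficients yields p as stated.

3*x^2 - 3*x*y + 2*y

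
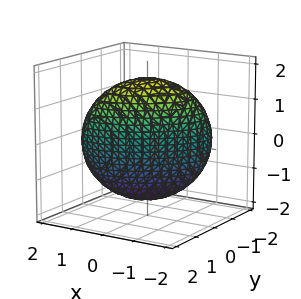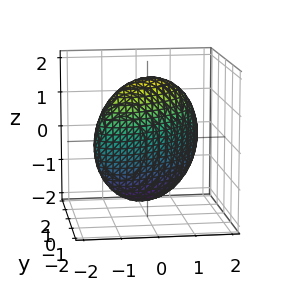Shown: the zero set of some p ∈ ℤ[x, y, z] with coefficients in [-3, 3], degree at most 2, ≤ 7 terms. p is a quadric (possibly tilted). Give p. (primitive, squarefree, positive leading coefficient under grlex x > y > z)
Degree: no degree-1 surface has this shape, so deg p = 2.
Observable constraints: the y-axis gridline crossings are at y ∈ {-1, 1}.
Assembling these constraints gives the stated polynomial.

2*x^2 - 3*x*y + 3*y^2 + z^2 - 3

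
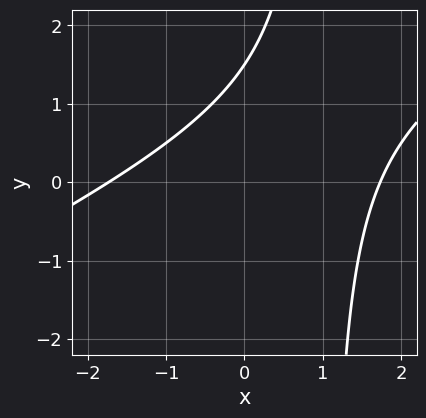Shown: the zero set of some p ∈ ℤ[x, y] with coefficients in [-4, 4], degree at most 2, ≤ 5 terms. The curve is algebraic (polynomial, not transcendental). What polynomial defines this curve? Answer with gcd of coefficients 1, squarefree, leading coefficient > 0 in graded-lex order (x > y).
x^2 - 2*x*y + 2*y - 3

(a) Degree: a generic line meets the curve in up to 2 points, so deg p = 2.
(b) Solving for integer coefficients yields p as stated.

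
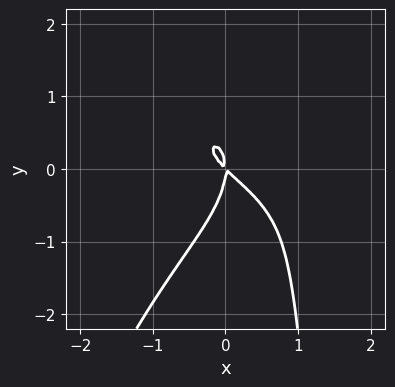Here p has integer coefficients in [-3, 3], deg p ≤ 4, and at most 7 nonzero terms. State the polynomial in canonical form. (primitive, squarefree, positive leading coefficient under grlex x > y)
1. deg p = 4.
2. Against the integer gridlines: it crosses the x-axis at the gridline x = 0; it meets the y-axis at y = 0 (among the integer gridlines).
3. The integer polynomial consistent with all of this is the stated p.

3*x^2*y^2 - x*y^3 + 2*y^3 + 3*x^2 + 3*x*y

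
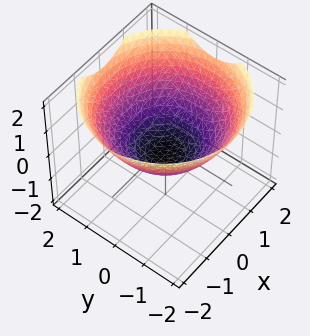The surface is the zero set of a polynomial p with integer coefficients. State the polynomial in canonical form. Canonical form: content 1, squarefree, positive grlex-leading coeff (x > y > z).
First, degree: the shape is more complex than any degree-1 surface, so deg p = 2.
Next, symmetries: the surface is invariant under rotation about z: p = q(x² + y², z).
Then, checking where it meets the axes: a circular section at z = 0 has radius exactly 1; the x-axis gridline crossings are at x ∈ {-1, 1}; the y-axis gridline crossings are at y ∈ {-1, 1}.
Finally, putting this together gives p.

x^2 + y^2 - 2*z - 1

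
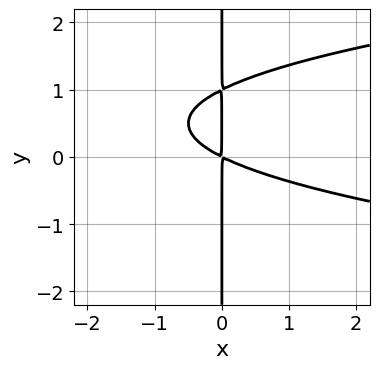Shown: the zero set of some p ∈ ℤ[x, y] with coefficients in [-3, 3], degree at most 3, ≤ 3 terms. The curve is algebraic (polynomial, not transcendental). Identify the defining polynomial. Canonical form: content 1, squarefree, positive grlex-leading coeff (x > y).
The degree is 3 — no degree-2 curve has this shape.
Checking where it meets the axes: every point of the y-axis in the box is on the curve.
These observations pin down the coefficients.

2*x*y^2 - x^2 - 2*x*y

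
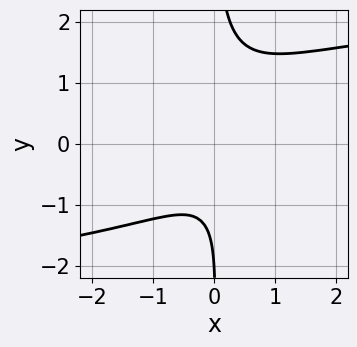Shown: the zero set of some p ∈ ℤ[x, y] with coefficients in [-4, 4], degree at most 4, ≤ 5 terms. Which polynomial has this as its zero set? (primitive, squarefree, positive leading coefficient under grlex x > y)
2*x*y^3 - 3*x^2 - y - 2

1. The degree is 4 — the shape is more complex than any degree-3 curve.
2. Against the integer gridlines: no x-intercept at any integer in the box; it crosses the y-axis at the gridline y = -2.
3. Matching integer coefficients to the picture gives p.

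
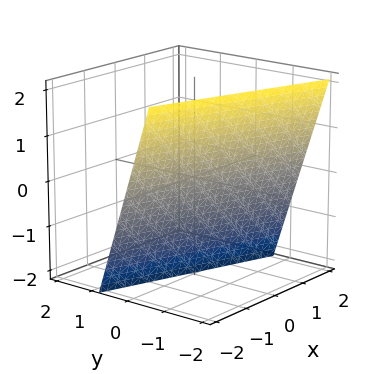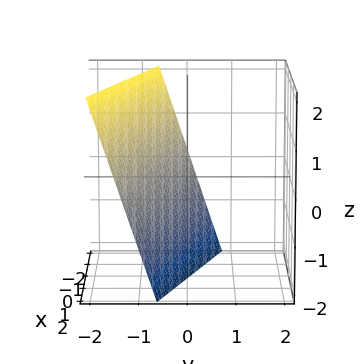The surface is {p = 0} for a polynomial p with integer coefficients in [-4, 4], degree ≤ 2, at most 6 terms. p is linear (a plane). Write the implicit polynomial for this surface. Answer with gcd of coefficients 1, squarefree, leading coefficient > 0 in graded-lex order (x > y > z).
x + 3*y + z + 2

First, the degree is 1 — every cross-section is a straight line — this is a plane.
Next, reading off the gridlines: it meets the z-axis at z = -2 (among the integer gridlines); it crosses the x-axis at the gridline x = -2.
Finally, the integer polynomial consistent with all of this is the stated p.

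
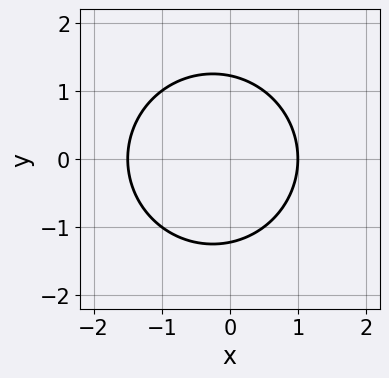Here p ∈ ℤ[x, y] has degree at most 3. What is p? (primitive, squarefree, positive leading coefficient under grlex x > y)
Degree: no degree-1 curve has this shape, so deg p = 2.
Symmetries: mirror symmetry y ↦ −y ⇒ only even powers of y.
Reading off the gridlines: one x-axis crossing is at x = 1.
Solving for integer coefficients yields p as stated.

2*x^2 + 2*y^2 + x - 3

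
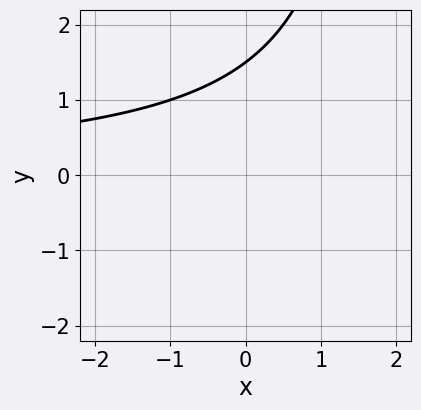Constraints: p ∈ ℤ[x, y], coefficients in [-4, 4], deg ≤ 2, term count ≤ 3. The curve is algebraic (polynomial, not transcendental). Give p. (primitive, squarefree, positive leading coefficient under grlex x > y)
x*y - 2*y + 3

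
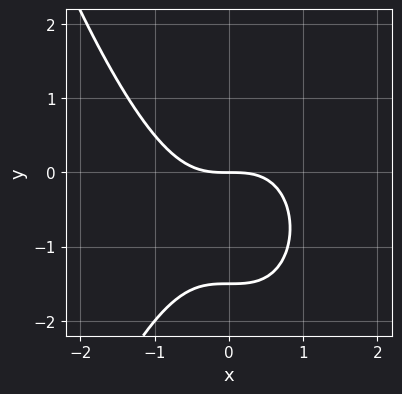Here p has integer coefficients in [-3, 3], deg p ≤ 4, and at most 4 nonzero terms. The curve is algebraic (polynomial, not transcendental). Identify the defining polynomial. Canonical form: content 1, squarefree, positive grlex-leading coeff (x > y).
2*x^3 + 2*y^2 + 3*y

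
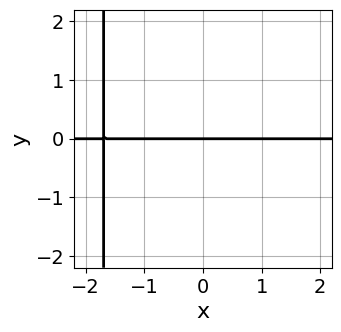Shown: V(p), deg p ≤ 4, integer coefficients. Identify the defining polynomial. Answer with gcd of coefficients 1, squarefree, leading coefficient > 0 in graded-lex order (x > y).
Degree: a generic line meets the curve in up to 4 points, so deg p = 4.
Against the integer gridlines: one y-axis crossing is at y = 0; every point of the x-axis in the box is on the curve.
Putting this together gives p.

x^3*y + x^2*y + 2*y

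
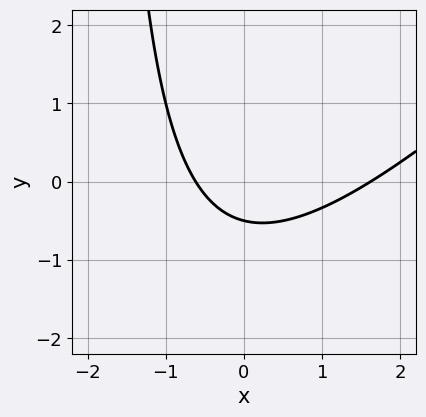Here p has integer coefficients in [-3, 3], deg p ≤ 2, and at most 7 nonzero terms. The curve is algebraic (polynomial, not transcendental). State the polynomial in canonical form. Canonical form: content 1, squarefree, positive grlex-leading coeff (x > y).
x^2 - x*y - x - 2*y - 1

1. The degree is 2 — a generic line meets the curve in up to 2 points.
2. Solving for integer coefficients yields p as stated.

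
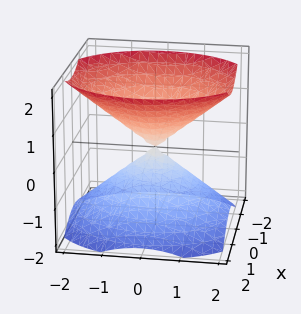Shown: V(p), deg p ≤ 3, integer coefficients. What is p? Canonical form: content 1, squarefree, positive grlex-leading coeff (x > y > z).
3*x^2 + 2*y^2 - 3*z^2

(a) I count 2 distinct pieces.
(b) The degree is 2 — two nappes meeting at a single point; a quadric.
(c) Symmetries: the x ↦ −x reflection is a symmetry, so x appears only in even powers; mirror symmetry z ↦ −z ⇒ only even powers of z; the y ↦ −y reflection is a symmetry, so y appears only in even powers.
(d) Reading off the gridlines: it meets the y-axis at y = 0 (among the integer gridlines); it crosses the z-axis at the gridline z = 0; one x-axis crossing is at x = 0.
(e) Together with the visible shape, these determine p as stated.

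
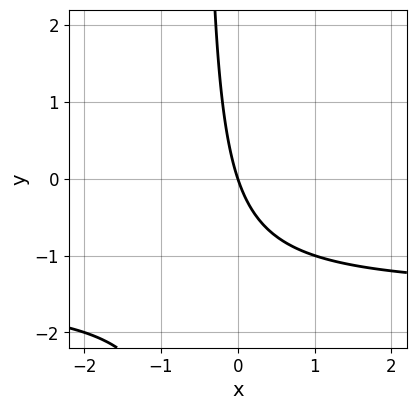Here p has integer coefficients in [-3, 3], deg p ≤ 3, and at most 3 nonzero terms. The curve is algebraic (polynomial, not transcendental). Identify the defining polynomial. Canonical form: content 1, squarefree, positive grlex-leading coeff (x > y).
2*x*y + 3*x + y

First, the degree is 2 — no degree-1 curve has this shape.
Next, observable constraints: one x-axis crossing is at x = 0; one y-axis crossing is at y = 0.
Finally, fitting integer coefficients to these (and the overall shape) gives p.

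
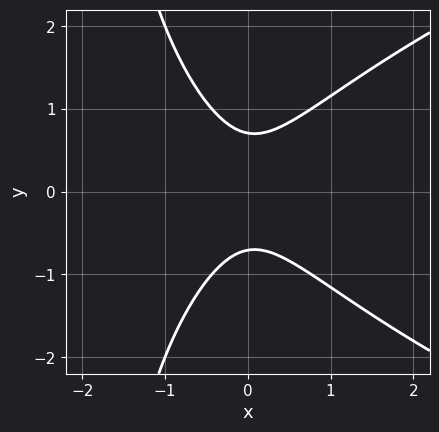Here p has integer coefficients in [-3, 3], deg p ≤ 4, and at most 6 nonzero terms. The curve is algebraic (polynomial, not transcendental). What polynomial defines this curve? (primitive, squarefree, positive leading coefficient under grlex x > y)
x*y^2 - 3*x^2 + 2*y^2 - 1

1. deg p = 3.
2. Symmetries: mirror symmetry y ↦ −y ⇒ only even powers of y.
3. Against the integer gridlines: it misses every integer gridline on the x-axis.
4. Together with the visible shape, these determine p as stated.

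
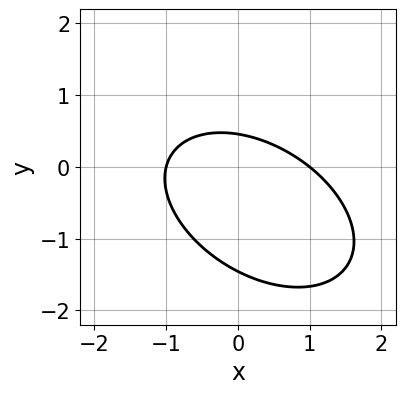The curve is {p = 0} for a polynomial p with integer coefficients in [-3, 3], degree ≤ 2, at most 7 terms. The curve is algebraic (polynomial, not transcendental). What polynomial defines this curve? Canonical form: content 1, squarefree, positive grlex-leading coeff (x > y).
2*x^2 + 2*x*y + 3*y^2 + 3*y - 2

(a) Degree: the shape is more complex than any degree-1 curve, so deg p = 2.
(b) From the visible intercepts: among the integer gridlines, it crosses the x-axis at x ∈ {-1, 1}.
(c) Solving for integer coefficients yields p as stated.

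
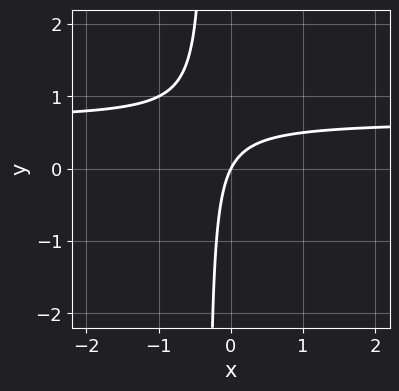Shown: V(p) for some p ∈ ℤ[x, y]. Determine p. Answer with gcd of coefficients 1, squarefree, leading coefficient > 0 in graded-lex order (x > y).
Degree: no degree-1 curve has this shape, so deg p = 2.
Against the integer gridlines: it meets the y-axis at y = 0 (among the integer gridlines); it crosses the x-axis at the gridline x = 0.
Putting this together gives p.

3*x*y - 2*x + y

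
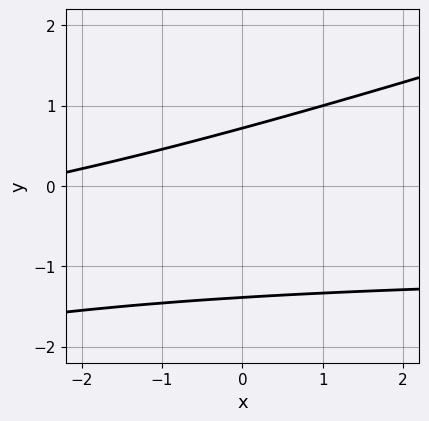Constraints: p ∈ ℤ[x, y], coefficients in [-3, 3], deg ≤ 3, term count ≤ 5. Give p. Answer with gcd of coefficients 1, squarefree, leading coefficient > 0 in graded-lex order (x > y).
(a) Degree: a generic line meets the curve in up to 2 points, so deg p = 2.
(b) From the axis intercepts and sections: it misses every integer gridline on the x-axis.
(c) Fitting integer coefficients to these (and the overall shape) gives p.

x*y - 3*y^2 + x - 2*y + 3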